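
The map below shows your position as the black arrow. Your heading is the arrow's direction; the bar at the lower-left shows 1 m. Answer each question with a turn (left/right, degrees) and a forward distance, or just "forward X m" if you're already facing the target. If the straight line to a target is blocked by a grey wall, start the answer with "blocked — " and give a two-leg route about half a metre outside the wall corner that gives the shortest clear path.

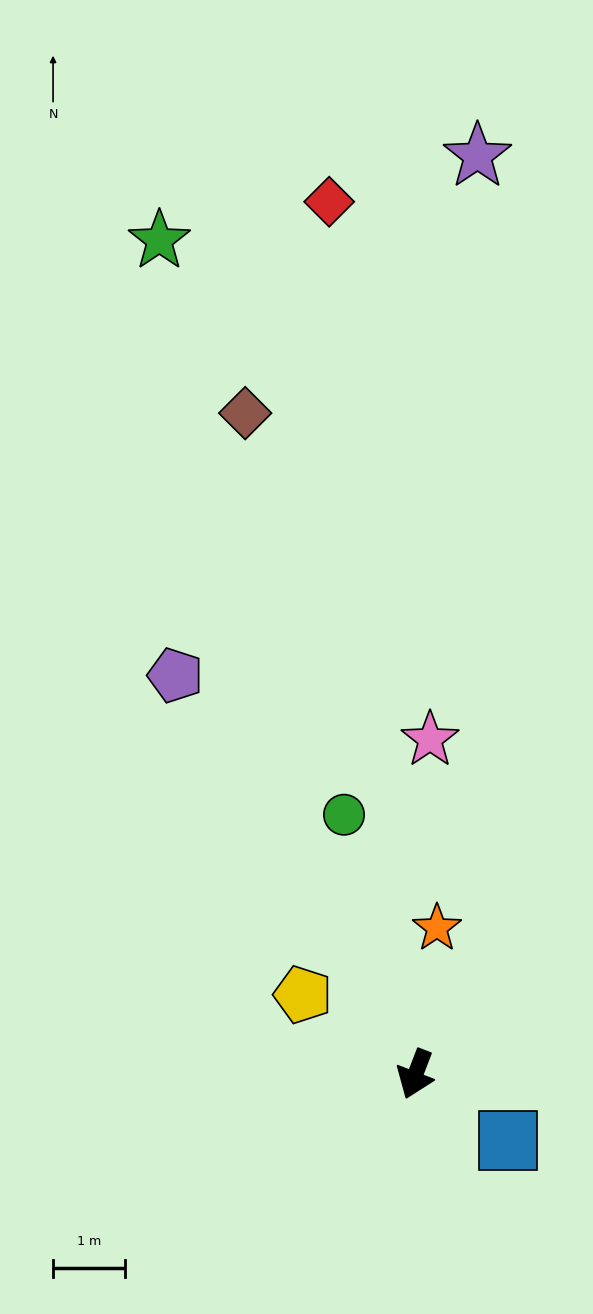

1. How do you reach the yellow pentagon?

turn right 104°, forward 1.9 m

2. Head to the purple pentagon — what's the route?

turn right 128°, forward 6.5 m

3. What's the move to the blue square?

turn left 75°, forward 1.6 m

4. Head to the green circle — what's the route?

turn right 144°, forward 3.8 m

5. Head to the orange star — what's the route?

turn right 167°, forward 2.1 m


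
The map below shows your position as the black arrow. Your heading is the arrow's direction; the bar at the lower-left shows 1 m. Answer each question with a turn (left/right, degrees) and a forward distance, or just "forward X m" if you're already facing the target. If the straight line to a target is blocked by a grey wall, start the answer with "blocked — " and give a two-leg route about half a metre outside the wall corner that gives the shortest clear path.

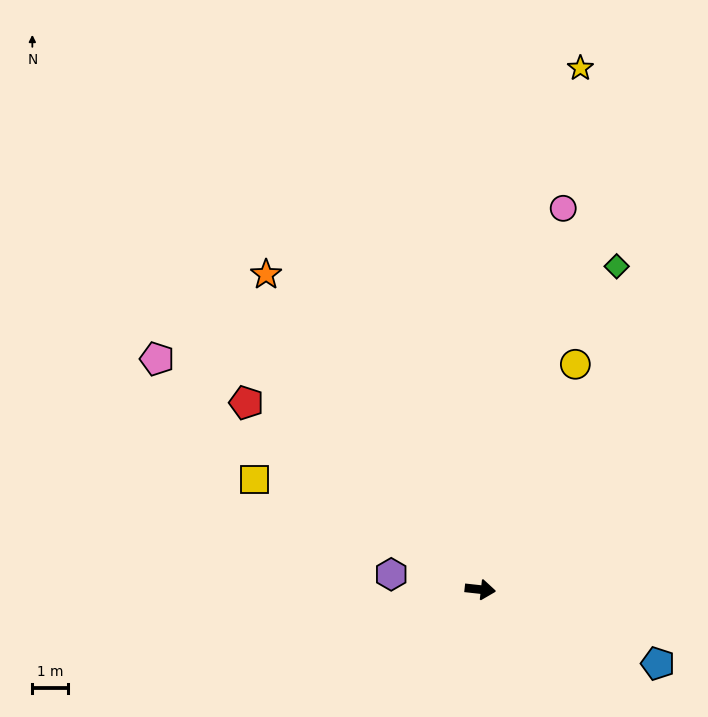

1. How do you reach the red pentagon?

turn left 148°, forward 8.4 m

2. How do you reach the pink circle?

turn left 84°, forward 10.9 m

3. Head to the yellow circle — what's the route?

turn left 73°, forward 6.8 m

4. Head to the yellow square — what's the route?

turn left 160°, forward 7.0 m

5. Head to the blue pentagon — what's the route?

turn right 16°, forward 5.4 m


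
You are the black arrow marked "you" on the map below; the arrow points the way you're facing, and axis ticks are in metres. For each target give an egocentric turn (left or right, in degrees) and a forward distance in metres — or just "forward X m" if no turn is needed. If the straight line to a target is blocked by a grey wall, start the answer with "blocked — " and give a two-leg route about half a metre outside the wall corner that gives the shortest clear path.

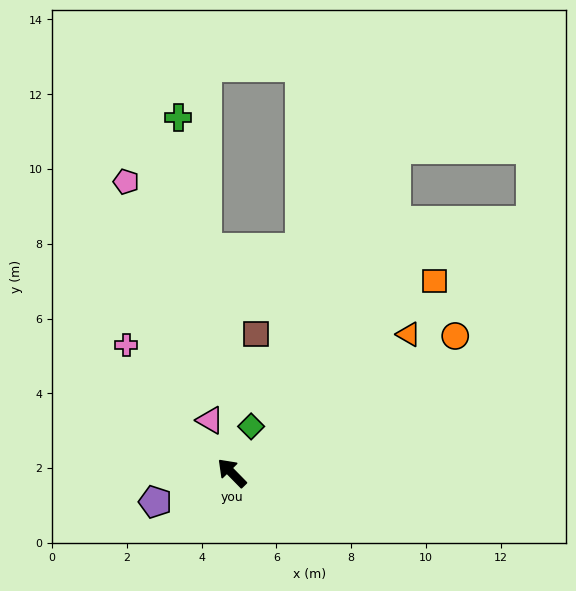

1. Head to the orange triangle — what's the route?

turn right 96°, forward 6.0 m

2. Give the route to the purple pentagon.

turn left 66°, forward 2.2 m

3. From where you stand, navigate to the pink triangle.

turn right 22°, forward 1.5 m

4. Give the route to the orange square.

turn right 91°, forward 7.5 m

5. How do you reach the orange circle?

turn right 103°, forward 7.0 m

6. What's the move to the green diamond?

turn right 67°, forward 1.3 m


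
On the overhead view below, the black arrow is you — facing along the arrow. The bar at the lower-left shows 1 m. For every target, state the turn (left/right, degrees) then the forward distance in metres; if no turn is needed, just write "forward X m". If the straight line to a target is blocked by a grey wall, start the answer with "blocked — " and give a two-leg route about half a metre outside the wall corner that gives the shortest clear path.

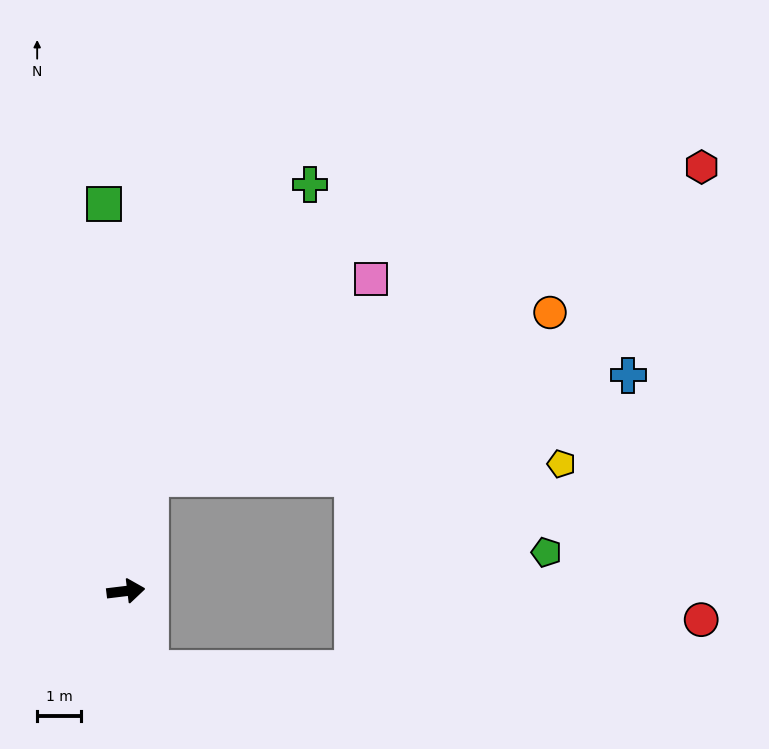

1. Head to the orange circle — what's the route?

blocked — turn left 71°, forward 2.7 m, then turn right 55°, forward 10.0 m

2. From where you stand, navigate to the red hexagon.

blocked — turn left 71°, forward 2.7 m, then turn right 48°, forward 14.6 m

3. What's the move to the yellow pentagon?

blocked — turn left 71°, forward 2.7 m, then turn right 76°, forward 9.5 m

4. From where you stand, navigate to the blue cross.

blocked — turn left 71°, forward 2.7 m, then turn right 66°, forward 11.3 m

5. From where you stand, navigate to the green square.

turn left 86°, forward 8.9 m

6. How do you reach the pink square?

blocked — turn left 71°, forward 2.7 m, then turn right 36°, forward 6.9 m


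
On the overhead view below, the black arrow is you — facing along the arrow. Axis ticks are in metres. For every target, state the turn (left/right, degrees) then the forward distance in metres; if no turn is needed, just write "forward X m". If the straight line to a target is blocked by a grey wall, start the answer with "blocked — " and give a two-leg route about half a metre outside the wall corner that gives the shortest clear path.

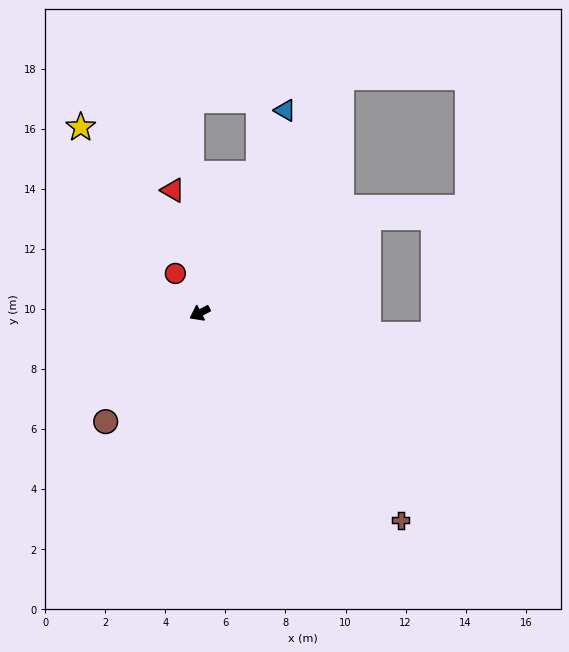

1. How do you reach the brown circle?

turn left 22°, forward 4.8 m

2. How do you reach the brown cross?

turn left 107°, forward 9.6 m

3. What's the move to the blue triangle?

turn right 140°, forward 7.3 m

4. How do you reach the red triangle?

turn right 105°, forward 4.2 m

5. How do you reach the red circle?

turn right 86°, forward 1.5 m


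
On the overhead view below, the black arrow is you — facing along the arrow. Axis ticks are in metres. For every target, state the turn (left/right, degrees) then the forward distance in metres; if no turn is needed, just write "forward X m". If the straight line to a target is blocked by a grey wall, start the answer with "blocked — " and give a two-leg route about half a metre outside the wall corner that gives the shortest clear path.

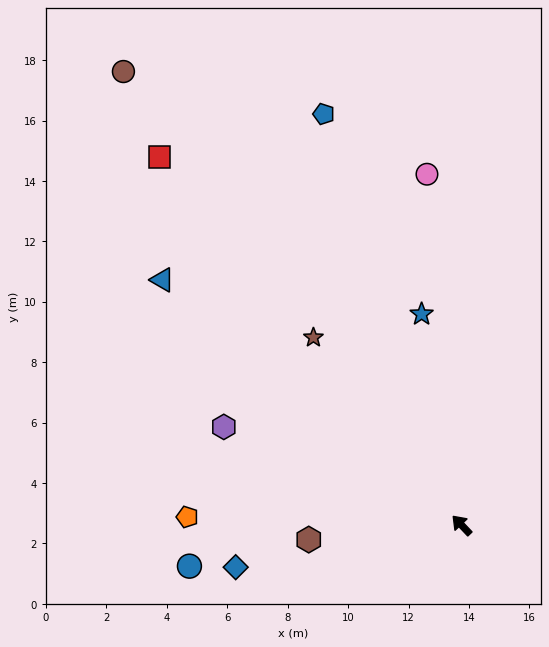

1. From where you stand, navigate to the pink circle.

turn right 38°, forward 11.7 m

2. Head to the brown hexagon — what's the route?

turn left 52°, forward 5.1 m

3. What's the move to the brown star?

turn right 5°, forward 7.9 m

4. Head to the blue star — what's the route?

turn right 33°, forward 7.1 m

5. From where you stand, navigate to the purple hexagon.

turn left 24°, forward 8.5 m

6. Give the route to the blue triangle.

turn left 7°, forward 12.8 m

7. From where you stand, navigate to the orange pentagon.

turn left 45°, forward 9.1 m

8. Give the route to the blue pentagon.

turn right 25°, forward 14.4 m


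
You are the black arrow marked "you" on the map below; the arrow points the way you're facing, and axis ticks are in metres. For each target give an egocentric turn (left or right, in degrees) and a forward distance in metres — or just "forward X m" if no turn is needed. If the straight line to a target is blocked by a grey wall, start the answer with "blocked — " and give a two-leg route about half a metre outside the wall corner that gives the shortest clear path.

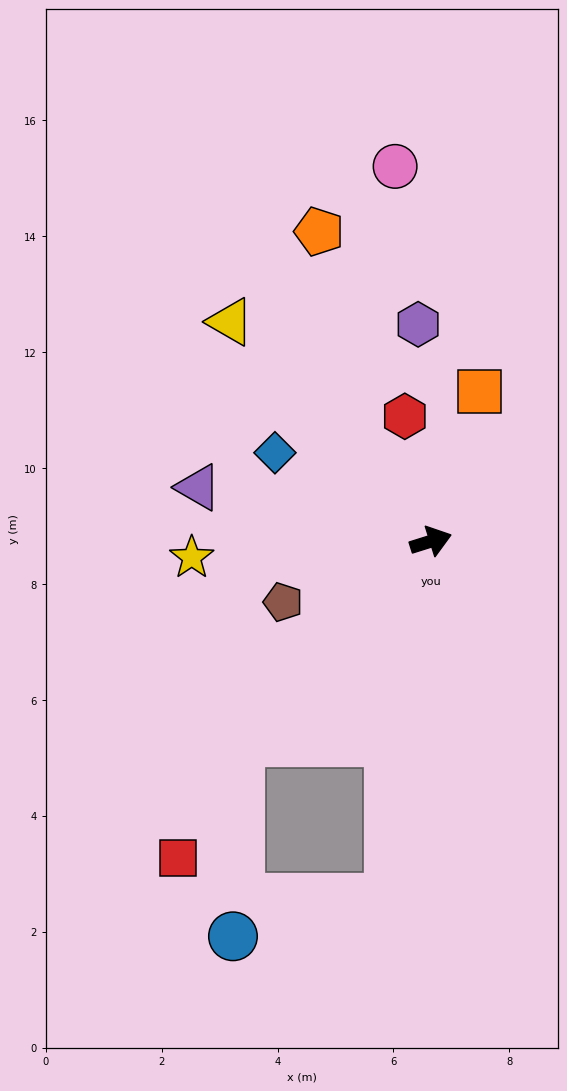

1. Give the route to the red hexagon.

turn left 84°, forward 2.2 m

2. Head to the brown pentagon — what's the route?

turn right 175°, forward 2.8 m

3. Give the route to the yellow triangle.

turn left 115°, forward 5.1 m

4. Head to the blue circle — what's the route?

blocked — turn right 151°, forward 4.8 m, then turn left 42°, forward 3.4 m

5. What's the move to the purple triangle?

turn left 150°, forward 4.1 m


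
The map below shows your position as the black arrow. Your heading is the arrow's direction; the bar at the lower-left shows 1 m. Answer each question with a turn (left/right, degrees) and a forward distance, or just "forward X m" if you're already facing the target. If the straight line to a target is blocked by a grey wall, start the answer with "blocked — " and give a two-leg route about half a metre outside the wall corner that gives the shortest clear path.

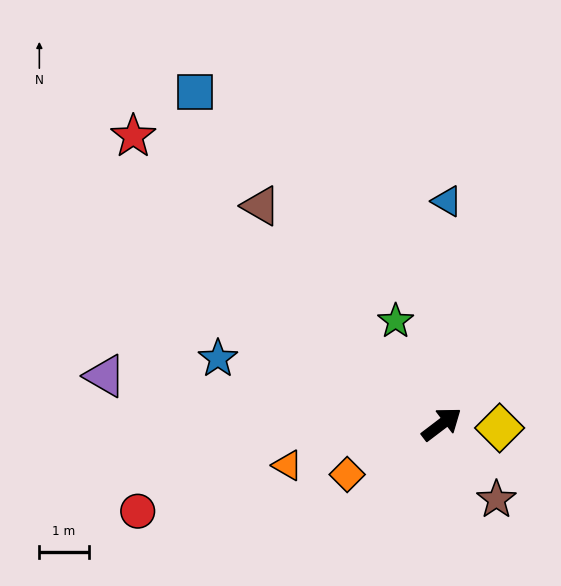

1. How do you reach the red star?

turn left 100°, forward 8.5 m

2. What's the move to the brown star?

turn right 91°, forward 1.9 m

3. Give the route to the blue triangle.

turn left 51°, forward 4.5 m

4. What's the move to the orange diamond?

turn left 171°, forward 2.2 m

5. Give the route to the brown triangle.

turn left 92°, forward 5.7 m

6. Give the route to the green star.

turn left 77°, forward 2.3 m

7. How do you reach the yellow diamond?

turn right 41°, forward 1.2 m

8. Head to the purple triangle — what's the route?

turn left 135°, forward 6.9 m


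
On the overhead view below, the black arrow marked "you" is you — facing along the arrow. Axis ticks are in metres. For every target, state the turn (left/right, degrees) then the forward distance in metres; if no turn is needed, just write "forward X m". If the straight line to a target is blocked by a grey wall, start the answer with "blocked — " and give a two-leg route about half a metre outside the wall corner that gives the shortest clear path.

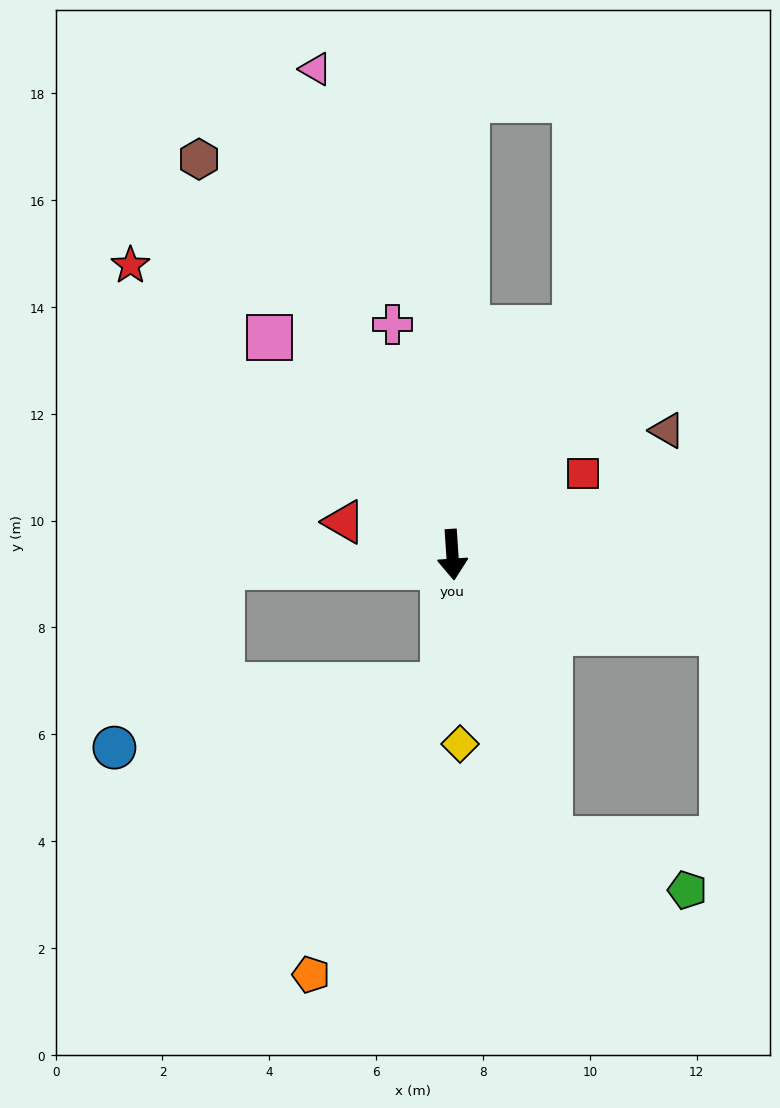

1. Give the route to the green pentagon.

blocked — turn left 15°, forward 5.6 m, then turn left 51°, forward 2.7 m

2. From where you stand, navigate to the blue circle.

blocked — turn right 91°, forward 4.3 m, then turn left 56°, forward 3.9 m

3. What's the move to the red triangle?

turn right 111°, forward 2.1 m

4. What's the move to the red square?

turn left 118°, forward 2.9 m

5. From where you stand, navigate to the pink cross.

turn right 169°, forward 4.4 m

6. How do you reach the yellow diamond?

forward 3.5 m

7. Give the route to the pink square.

turn right 144°, forward 5.3 m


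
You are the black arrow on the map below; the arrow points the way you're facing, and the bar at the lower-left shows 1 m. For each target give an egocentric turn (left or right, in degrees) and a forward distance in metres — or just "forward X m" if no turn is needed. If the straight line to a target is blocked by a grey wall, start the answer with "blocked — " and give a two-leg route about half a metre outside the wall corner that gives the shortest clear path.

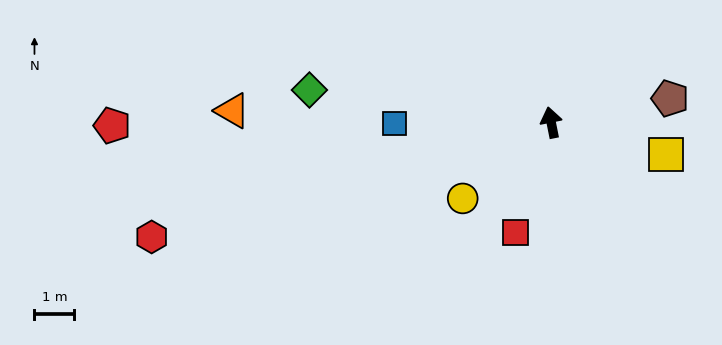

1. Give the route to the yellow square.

turn right 117°, forward 3.0 m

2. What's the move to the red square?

turn left 151°, forward 2.9 m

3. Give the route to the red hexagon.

turn left 95°, forward 10.5 m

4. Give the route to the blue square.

turn left 79°, forward 3.9 m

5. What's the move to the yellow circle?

turn left 119°, forward 2.9 m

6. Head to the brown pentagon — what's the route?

turn right 90°, forward 3.1 m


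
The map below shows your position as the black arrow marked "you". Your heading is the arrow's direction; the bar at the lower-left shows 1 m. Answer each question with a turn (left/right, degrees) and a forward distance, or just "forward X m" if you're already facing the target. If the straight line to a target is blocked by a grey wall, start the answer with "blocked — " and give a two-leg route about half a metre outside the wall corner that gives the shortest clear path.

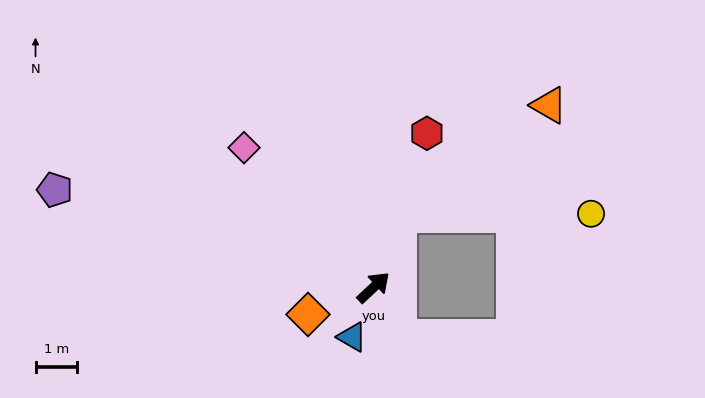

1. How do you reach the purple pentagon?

turn left 120°, forward 8.0 m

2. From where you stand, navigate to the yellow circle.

blocked — turn left 28°, forward 1.8 m, then turn right 71°, forward 4.6 m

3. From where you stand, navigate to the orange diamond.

turn left 159°, forward 1.7 m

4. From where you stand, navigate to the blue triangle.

turn right 156°, forward 1.3 m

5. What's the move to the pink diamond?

turn left 90°, forward 4.6 m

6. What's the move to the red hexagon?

turn left 28°, forward 3.9 m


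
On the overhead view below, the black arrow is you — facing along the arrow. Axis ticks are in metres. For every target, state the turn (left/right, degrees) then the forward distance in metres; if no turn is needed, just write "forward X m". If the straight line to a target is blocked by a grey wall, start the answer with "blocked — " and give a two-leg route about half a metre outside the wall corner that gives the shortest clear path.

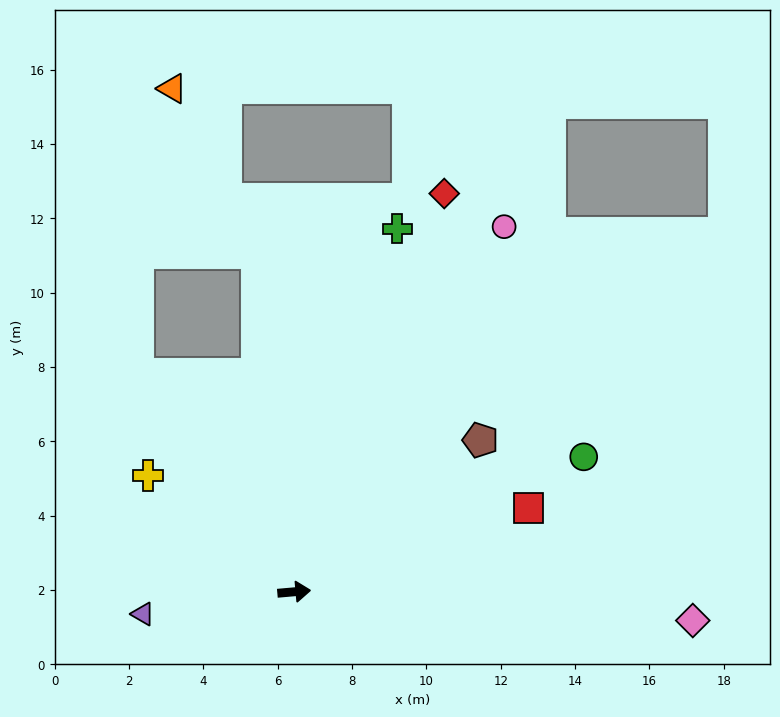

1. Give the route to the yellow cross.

turn left 136°, forward 5.0 m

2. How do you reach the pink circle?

turn left 55°, forward 11.3 m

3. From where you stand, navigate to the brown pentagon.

turn left 34°, forward 6.5 m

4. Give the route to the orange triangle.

blocked — turn left 91°, forward 9.2 m, then turn left 21°, forward 5.0 m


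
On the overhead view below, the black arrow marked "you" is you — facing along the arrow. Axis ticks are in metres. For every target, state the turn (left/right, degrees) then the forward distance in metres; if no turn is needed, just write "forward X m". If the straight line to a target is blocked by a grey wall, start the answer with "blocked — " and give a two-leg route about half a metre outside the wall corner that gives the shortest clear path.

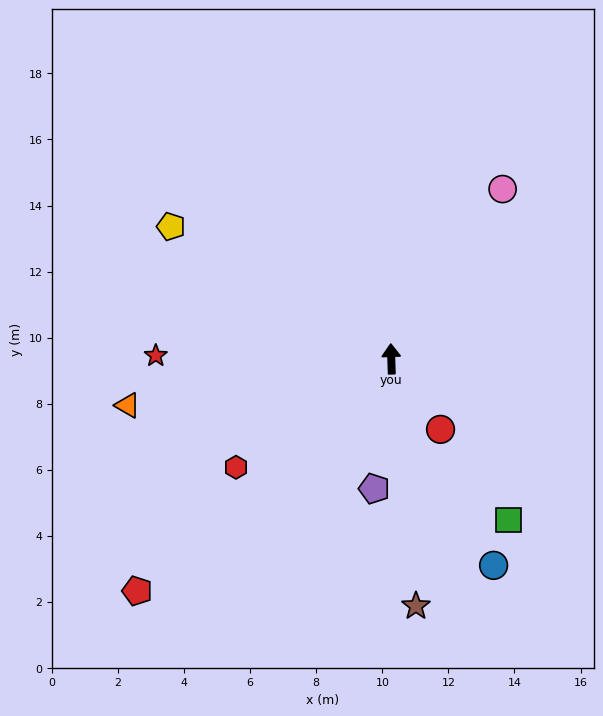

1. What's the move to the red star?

turn left 87°, forward 7.1 m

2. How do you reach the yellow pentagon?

turn left 57°, forward 7.8 m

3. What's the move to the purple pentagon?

turn left 171°, forward 4.0 m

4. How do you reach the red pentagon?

turn left 130°, forward 10.4 m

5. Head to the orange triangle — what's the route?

turn left 98°, forward 8.1 m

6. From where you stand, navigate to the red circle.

turn right 147°, forward 2.6 m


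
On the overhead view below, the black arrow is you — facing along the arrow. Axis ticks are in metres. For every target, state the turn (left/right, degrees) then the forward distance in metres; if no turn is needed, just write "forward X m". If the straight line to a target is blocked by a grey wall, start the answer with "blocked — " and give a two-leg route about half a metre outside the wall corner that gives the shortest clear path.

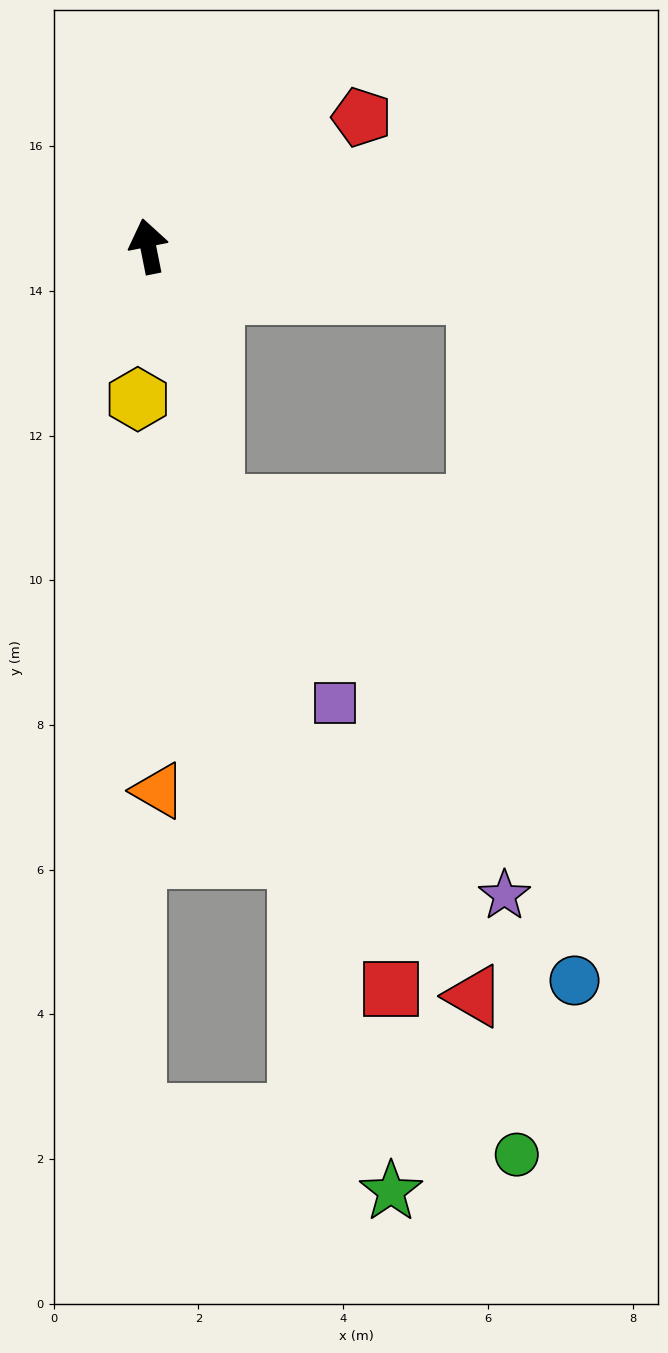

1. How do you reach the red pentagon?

turn right 70°, forward 3.4 m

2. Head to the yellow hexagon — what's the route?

turn left 165°, forward 2.1 m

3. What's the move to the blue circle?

blocked — turn right 109°, forward 4.6 m, then turn right 74°, forward 9.6 m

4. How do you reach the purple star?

blocked — turn right 109°, forward 4.6 m, then turn right 80°, forward 8.3 m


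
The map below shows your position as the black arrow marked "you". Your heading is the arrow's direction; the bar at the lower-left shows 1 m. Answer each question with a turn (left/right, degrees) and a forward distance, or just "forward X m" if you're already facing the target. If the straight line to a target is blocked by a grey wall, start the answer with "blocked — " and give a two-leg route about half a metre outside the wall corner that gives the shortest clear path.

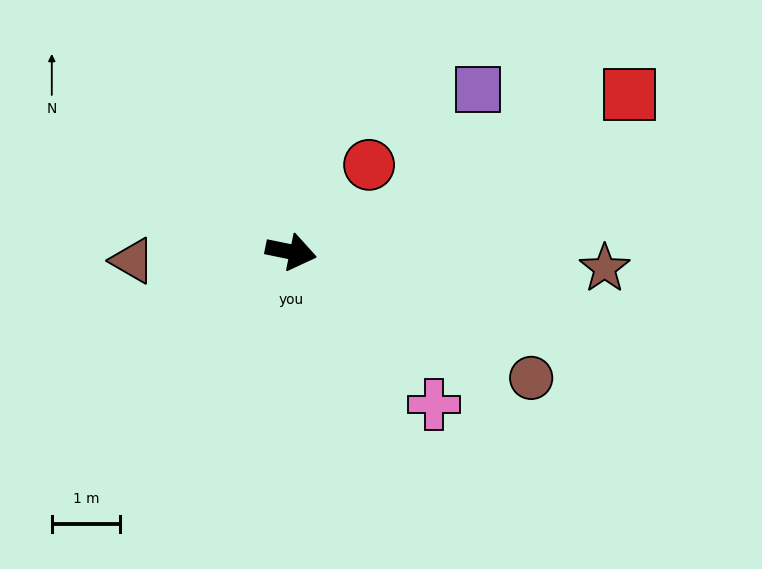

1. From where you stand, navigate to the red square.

turn left 37°, forward 5.5 m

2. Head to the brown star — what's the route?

turn left 9°, forward 4.6 m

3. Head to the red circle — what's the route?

turn left 60°, forward 1.7 m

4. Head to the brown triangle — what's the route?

turn right 165°, forward 2.3 m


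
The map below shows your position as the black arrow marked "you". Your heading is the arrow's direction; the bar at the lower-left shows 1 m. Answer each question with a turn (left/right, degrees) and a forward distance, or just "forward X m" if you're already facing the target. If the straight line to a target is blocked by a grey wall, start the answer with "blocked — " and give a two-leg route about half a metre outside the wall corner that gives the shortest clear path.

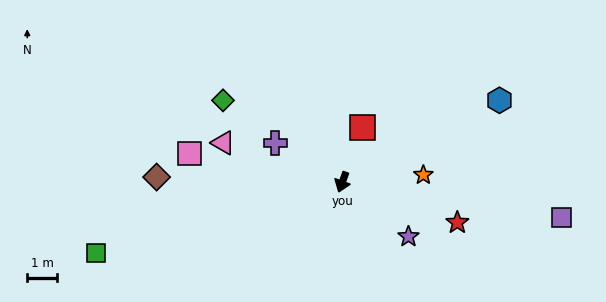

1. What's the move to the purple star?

turn left 70°, forward 2.9 m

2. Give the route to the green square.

turn right 54°, forward 8.7 m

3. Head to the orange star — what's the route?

turn left 115°, forward 2.8 m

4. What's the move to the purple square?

turn left 101°, forward 7.5 m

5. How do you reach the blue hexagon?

turn left 137°, forward 6.0 m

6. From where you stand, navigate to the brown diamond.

turn right 72°, forward 6.3 m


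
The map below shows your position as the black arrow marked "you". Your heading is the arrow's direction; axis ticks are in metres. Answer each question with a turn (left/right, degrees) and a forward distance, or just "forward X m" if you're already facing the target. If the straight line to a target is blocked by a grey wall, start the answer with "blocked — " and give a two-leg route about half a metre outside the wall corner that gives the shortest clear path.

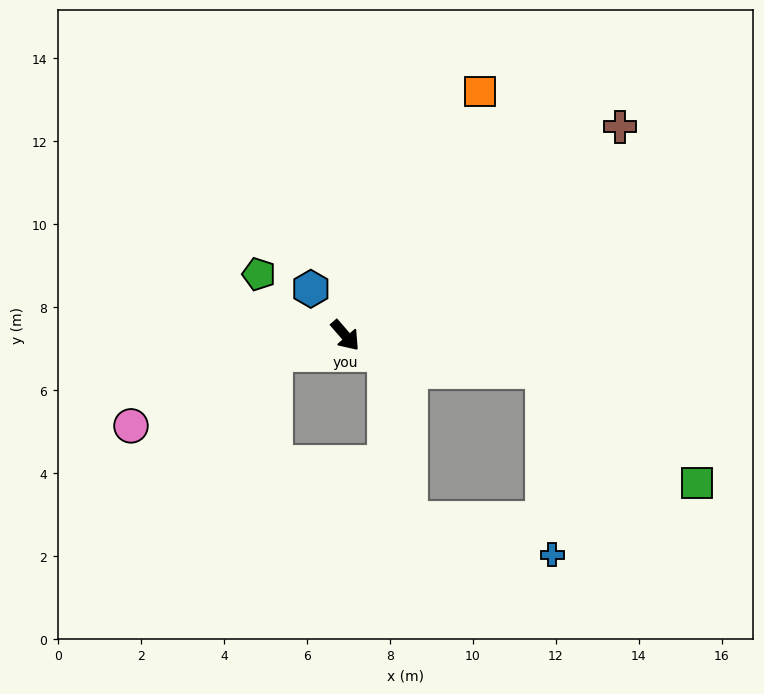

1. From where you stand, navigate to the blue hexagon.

turn left 176°, forward 1.4 m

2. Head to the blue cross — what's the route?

blocked — turn left 39°, forward 4.8 m, then turn right 77°, forward 4.4 m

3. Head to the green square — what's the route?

blocked — turn left 39°, forward 4.8 m, then turn right 26°, forward 4.6 m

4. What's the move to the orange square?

turn left 110°, forward 6.7 m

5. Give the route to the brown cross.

turn left 86°, forward 8.3 m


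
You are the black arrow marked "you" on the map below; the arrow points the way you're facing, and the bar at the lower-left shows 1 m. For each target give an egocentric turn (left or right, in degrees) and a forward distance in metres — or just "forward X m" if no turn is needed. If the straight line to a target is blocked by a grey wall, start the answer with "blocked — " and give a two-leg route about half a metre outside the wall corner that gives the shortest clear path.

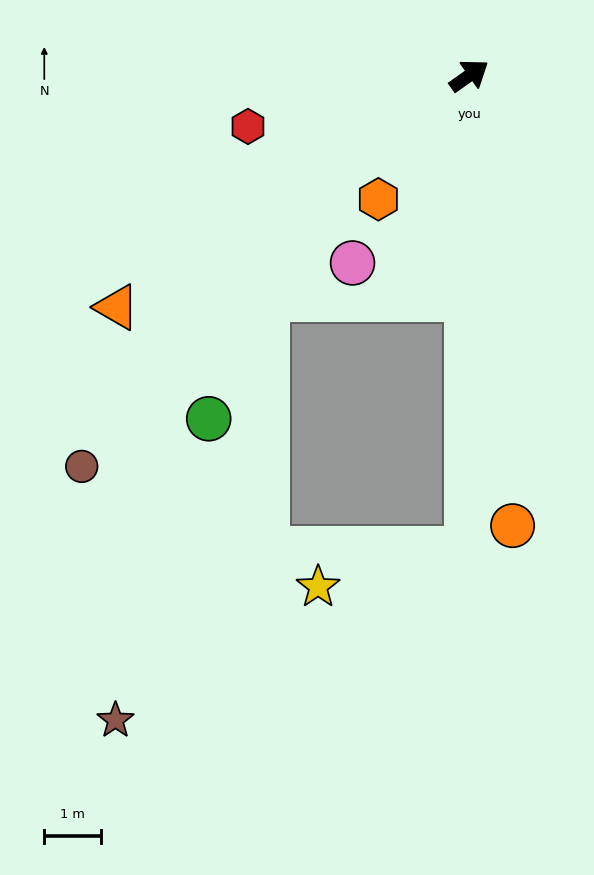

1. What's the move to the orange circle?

turn right 120°, forward 8.0 m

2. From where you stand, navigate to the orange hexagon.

turn right 161°, forward 2.7 m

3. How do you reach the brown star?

blocked — turn right 125°, forward 8.4 m, then turn right 65°, forward 6.9 m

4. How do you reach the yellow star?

blocked — turn right 125°, forward 8.4 m, then turn right 77°, forward 2.7 m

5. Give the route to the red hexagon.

turn left 158°, forward 4.0 m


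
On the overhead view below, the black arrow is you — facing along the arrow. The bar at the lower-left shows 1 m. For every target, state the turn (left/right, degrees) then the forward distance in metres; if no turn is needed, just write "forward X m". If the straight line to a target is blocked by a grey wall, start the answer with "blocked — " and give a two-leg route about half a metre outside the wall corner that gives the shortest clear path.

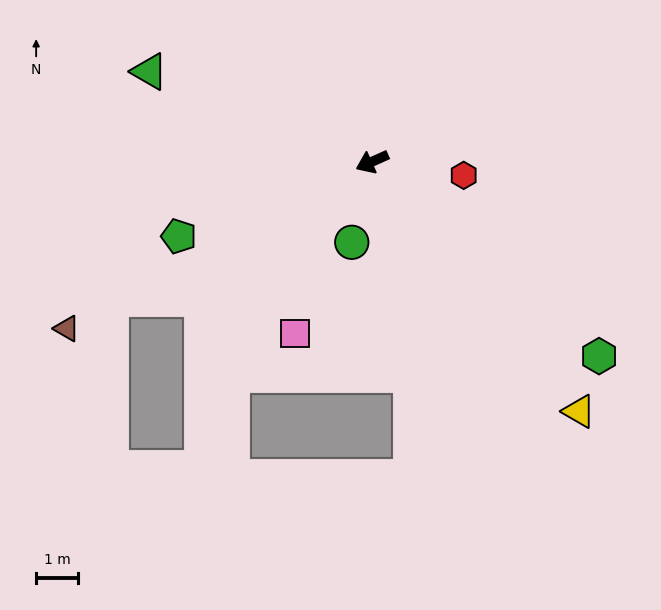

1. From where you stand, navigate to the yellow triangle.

turn left 105°, forward 7.8 m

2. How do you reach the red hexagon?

turn left 147°, forward 2.2 m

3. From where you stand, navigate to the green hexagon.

turn left 115°, forward 7.2 m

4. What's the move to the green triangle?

turn right 46°, forward 5.8 m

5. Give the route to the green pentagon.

turn right 3°, forward 5.0 m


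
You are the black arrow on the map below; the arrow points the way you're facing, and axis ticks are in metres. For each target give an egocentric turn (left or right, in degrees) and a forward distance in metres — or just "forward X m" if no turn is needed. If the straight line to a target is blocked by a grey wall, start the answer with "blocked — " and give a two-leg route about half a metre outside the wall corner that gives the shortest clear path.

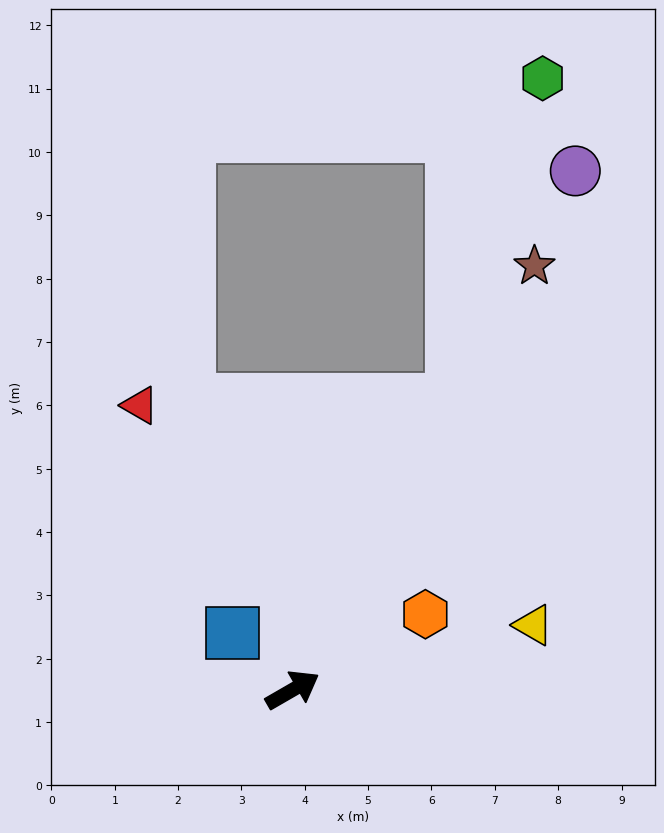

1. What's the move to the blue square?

turn left 107°, forward 1.3 m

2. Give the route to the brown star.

turn left 30°, forward 7.7 m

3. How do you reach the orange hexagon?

forward 2.4 m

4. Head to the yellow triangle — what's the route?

turn right 15°, forward 3.9 m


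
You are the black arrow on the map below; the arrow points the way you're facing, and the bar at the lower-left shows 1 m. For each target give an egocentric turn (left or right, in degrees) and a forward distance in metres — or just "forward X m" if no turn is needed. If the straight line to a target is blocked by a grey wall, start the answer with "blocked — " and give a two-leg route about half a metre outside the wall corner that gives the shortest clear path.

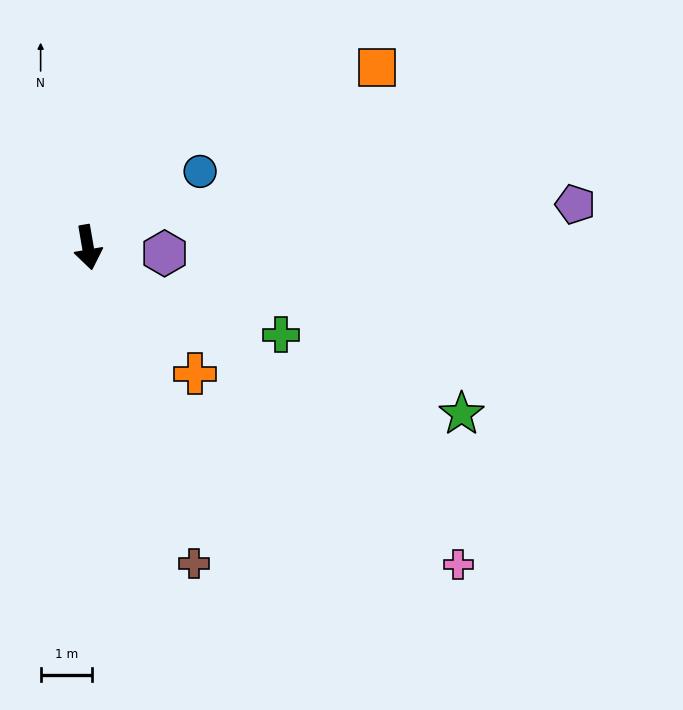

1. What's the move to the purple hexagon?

turn left 76°, forward 1.5 m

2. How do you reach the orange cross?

turn left 31°, forward 3.2 m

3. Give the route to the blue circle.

turn left 114°, forward 2.6 m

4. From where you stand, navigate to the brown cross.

turn left 9°, forward 6.5 m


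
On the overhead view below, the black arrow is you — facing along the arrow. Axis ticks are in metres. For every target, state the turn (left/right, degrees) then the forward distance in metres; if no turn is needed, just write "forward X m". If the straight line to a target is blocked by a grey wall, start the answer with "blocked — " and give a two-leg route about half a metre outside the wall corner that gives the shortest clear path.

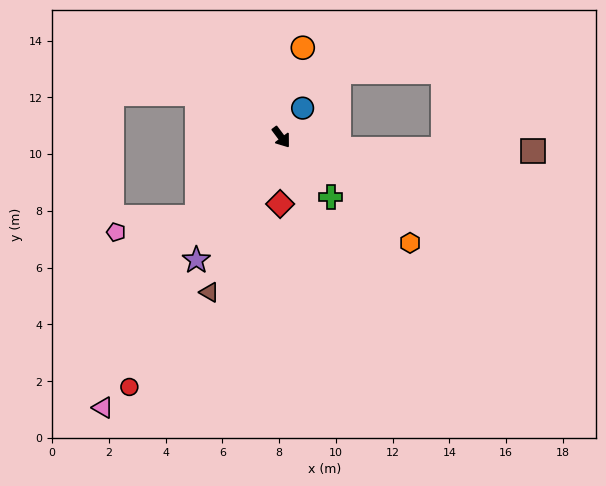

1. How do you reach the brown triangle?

turn right 62°, forward 6.0 m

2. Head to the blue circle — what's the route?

turn left 107°, forward 1.3 m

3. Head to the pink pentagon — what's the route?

blocked — turn right 83°, forward 4.1 m, then turn right 33°, forward 2.9 m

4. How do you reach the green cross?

turn left 3°, forward 2.7 m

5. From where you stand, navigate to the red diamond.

turn right 38°, forward 2.4 m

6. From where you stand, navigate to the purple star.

turn right 71°, forward 5.3 m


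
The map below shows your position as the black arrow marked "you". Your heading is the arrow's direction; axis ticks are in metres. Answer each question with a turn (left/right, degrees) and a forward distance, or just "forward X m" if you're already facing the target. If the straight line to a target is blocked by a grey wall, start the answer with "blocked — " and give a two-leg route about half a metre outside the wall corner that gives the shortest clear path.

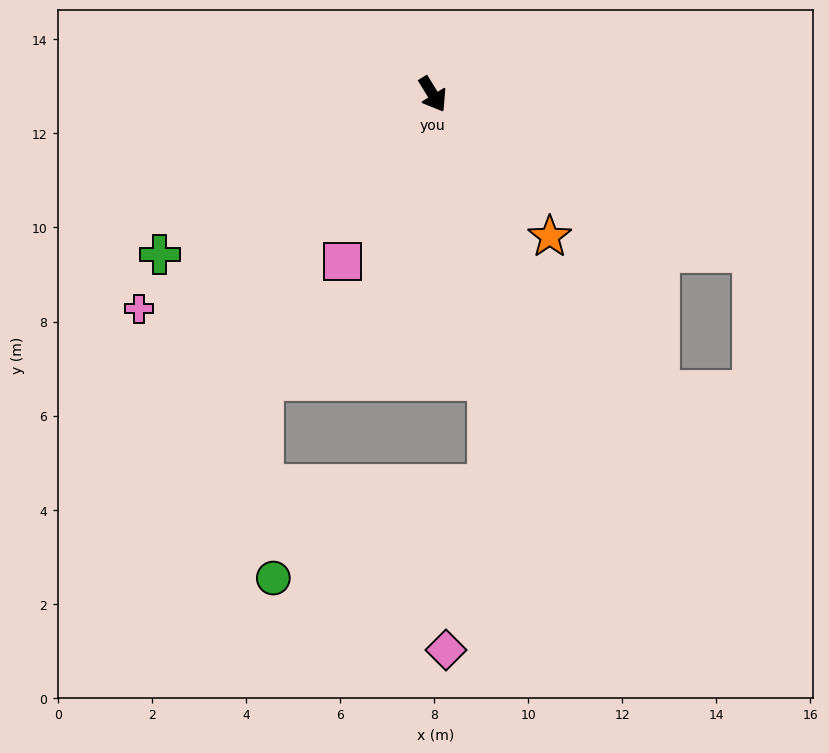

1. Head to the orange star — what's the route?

turn left 8°, forward 3.9 m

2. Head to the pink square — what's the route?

turn right 60°, forward 4.0 m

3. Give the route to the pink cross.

turn right 86°, forward 7.7 m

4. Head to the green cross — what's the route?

turn right 91°, forward 6.7 m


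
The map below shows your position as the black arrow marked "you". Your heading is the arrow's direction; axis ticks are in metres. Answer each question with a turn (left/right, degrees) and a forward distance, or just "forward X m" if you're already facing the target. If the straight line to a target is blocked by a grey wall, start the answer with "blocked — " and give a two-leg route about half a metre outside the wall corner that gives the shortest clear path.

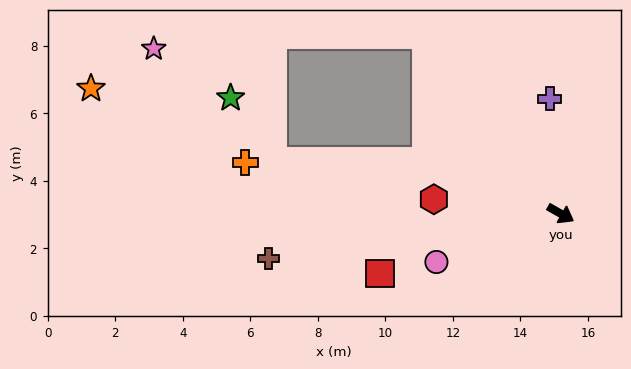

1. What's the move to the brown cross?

turn right 142°, forward 8.8 m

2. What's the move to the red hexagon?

turn right 157°, forward 3.8 m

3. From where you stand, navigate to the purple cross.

turn left 125°, forward 3.4 m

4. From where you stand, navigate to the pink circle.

turn right 129°, forward 3.9 m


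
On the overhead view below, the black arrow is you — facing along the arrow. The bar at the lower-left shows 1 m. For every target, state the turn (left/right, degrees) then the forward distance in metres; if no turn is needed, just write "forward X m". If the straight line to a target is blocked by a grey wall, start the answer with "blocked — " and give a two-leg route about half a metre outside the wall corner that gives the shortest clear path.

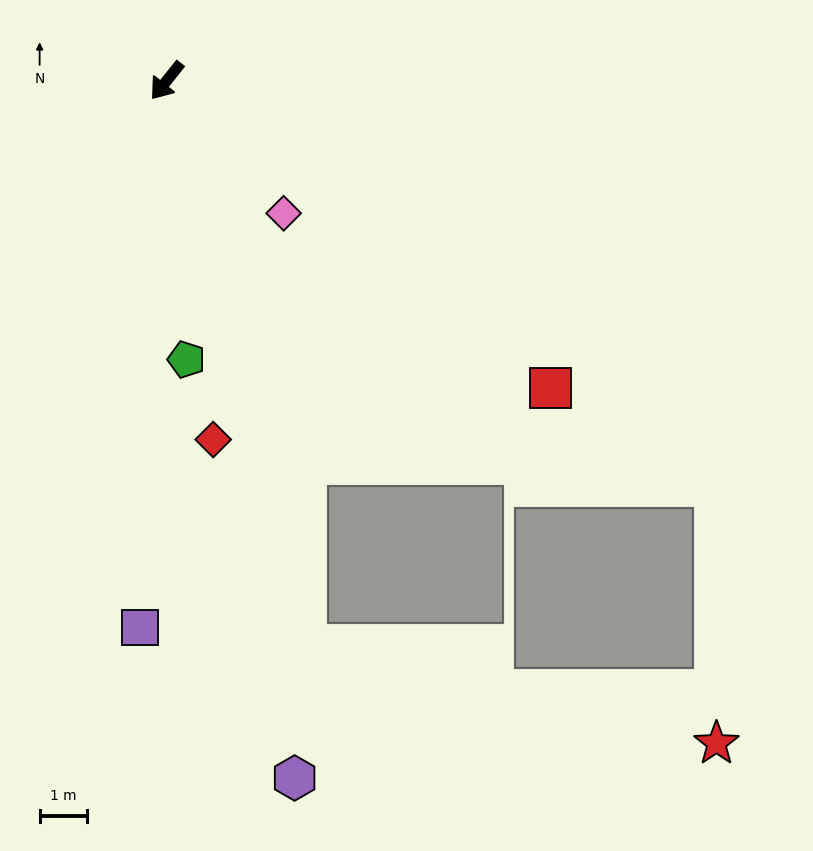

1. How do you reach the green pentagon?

turn left 43°, forward 5.9 m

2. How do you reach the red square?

turn left 90°, forward 10.3 m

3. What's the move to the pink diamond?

turn left 80°, forward 3.7 m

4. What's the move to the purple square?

turn left 36°, forward 11.5 m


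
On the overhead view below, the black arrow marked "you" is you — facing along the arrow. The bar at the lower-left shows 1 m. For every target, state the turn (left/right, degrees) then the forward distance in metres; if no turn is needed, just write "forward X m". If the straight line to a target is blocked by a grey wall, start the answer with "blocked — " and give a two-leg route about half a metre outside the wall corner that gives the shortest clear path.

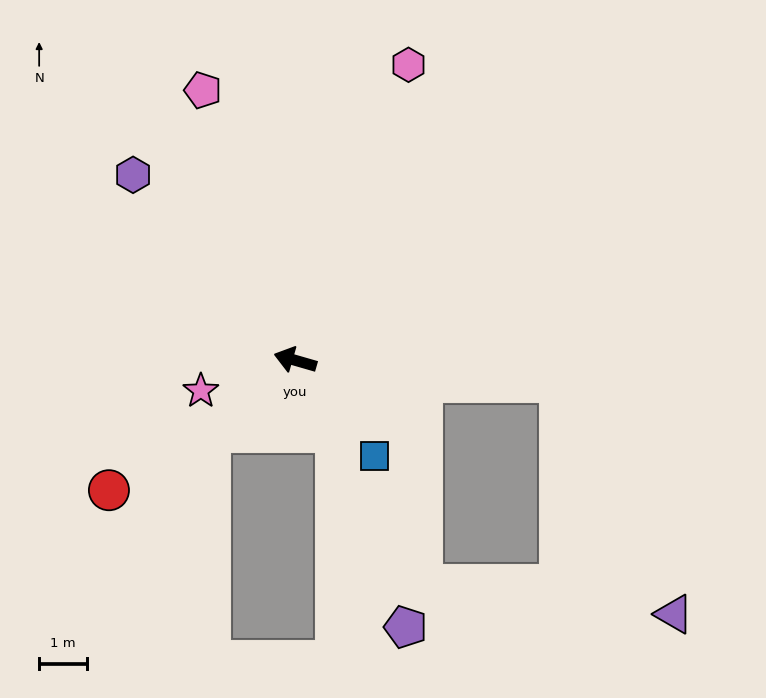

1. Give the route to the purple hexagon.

turn right 33°, forward 5.2 m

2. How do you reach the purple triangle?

blocked — turn right 169°, forward 5.6 m, then turn right 59°, forward 5.4 m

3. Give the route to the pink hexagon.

turn right 95°, forward 6.7 m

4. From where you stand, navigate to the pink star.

turn left 34°, forward 2.1 m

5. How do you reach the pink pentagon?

turn right 55°, forward 6.0 m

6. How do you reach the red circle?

turn left 51°, forward 4.8 m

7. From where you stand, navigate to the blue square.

turn left 146°, forward 2.6 m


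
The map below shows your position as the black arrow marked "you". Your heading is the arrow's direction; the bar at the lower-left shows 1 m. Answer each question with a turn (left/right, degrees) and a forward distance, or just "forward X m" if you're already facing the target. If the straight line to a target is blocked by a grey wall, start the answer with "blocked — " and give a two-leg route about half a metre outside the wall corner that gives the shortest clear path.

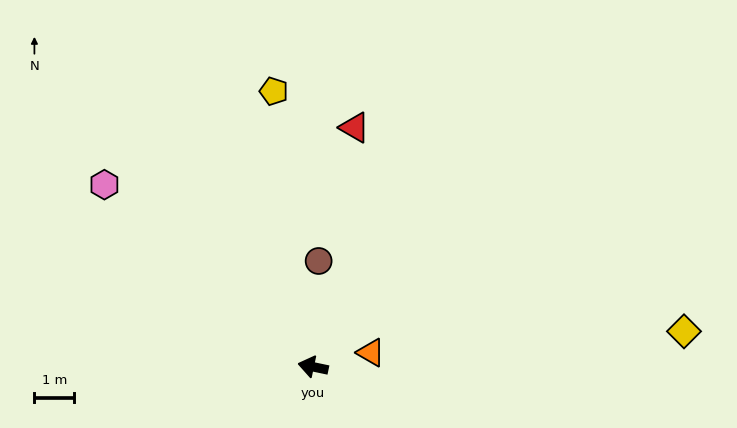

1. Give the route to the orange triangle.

turn right 154°, forward 1.5 m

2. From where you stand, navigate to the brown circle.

turn right 81°, forward 2.7 m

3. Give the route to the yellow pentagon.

turn right 70°, forward 7.0 m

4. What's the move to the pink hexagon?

turn right 29°, forward 7.0 m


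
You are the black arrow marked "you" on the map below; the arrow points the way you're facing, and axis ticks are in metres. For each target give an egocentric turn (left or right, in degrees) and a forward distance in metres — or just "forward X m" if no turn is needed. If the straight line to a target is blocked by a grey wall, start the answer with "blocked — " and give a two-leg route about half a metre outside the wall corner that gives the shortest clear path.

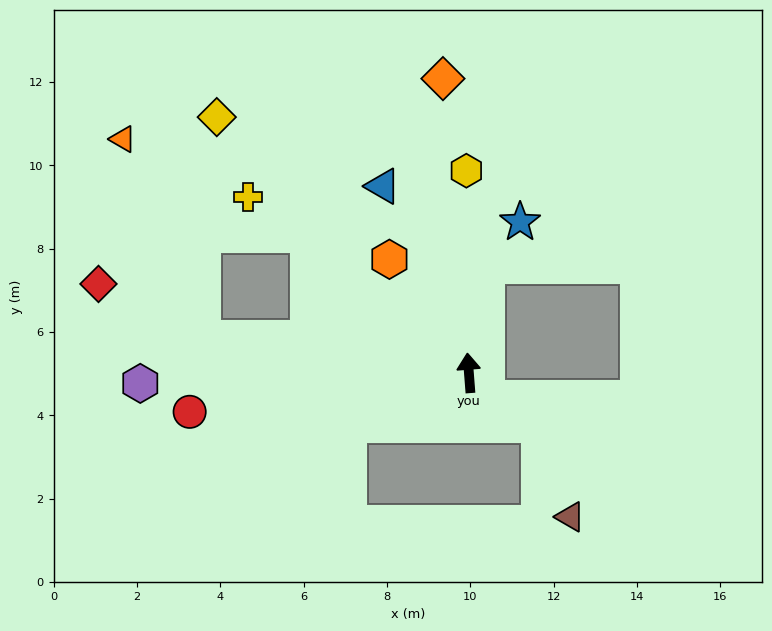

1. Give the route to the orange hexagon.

turn left 31°, forward 3.3 m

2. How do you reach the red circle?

turn left 94°, forward 6.8 m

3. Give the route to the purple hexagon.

turn left 87°, forward 7.9 m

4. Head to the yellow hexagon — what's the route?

turn right 4°, forward 4.8 m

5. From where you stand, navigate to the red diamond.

blocked — turn left 78°, forward 6.4 m, then turn right 20°, forward 2.8 m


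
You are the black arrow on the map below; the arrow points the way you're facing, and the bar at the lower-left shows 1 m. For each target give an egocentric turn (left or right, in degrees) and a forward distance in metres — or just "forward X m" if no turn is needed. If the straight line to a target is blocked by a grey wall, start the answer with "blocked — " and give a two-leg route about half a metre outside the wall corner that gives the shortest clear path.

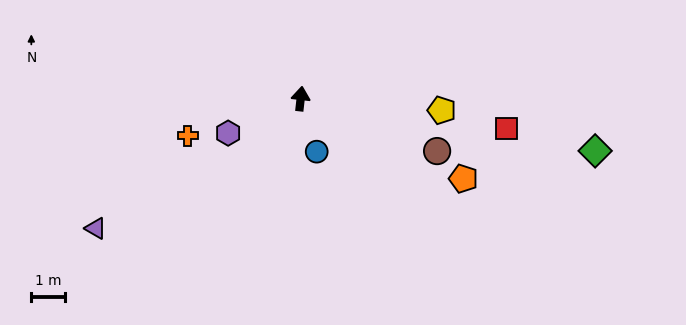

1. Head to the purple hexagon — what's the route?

turn left 122°, forward 2.4 m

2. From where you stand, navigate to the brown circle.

turn right 105°, forward 4.3 m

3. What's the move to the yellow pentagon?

turn right 88°, forward 4.2 m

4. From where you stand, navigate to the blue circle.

turn right 157°, forward 1.6 m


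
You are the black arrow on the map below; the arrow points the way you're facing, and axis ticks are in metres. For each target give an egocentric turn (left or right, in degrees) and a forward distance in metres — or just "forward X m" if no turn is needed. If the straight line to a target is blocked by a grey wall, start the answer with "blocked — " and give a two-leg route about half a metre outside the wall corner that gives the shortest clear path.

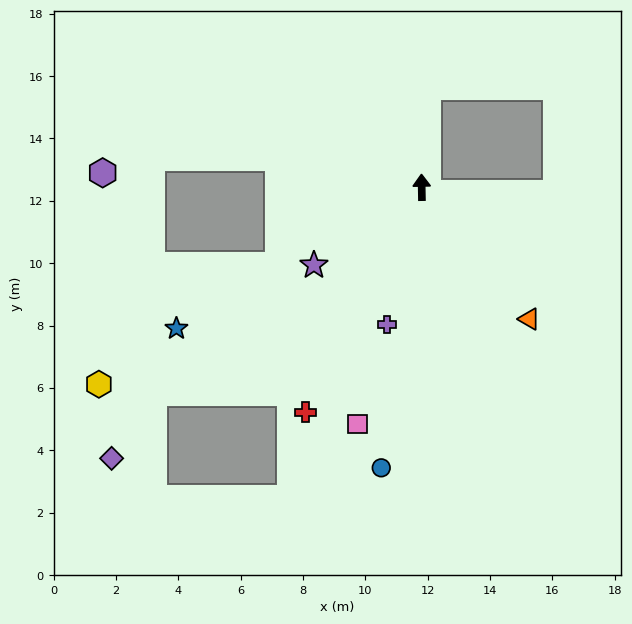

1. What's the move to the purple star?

turn left 125°, forward 4.3 m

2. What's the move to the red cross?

turn left 152°, forward 8.1 m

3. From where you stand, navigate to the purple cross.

turn left 165°, forward 4.5 m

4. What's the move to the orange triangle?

turn right 142°, forward 5.5 m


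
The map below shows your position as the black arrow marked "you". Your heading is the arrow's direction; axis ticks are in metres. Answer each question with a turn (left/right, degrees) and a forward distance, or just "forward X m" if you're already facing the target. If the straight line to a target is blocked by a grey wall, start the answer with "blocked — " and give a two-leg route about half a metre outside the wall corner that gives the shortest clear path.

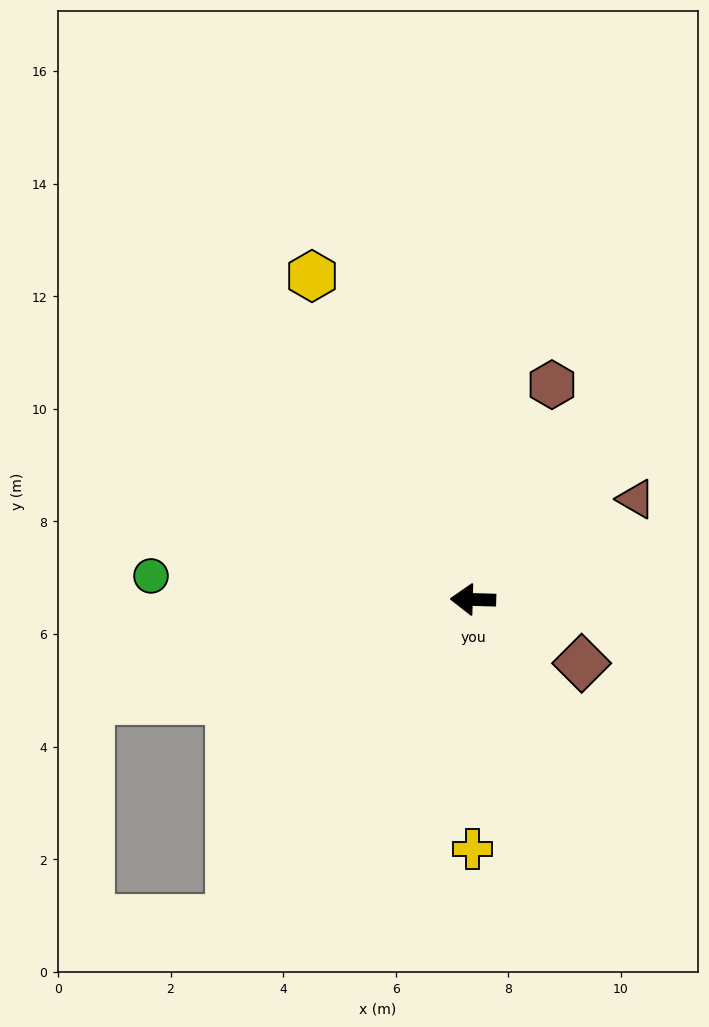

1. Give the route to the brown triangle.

turn right 147°, forward 3.4 m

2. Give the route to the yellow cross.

turn left 91°, forward 4.4 m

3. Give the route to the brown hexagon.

turn right 109°, forward 4.1 m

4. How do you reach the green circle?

turn right 3°, forward 5.7 m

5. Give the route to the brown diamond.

turn left 151°, forward 2.2 m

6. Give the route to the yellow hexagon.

turn right 62°, forward 6.4 m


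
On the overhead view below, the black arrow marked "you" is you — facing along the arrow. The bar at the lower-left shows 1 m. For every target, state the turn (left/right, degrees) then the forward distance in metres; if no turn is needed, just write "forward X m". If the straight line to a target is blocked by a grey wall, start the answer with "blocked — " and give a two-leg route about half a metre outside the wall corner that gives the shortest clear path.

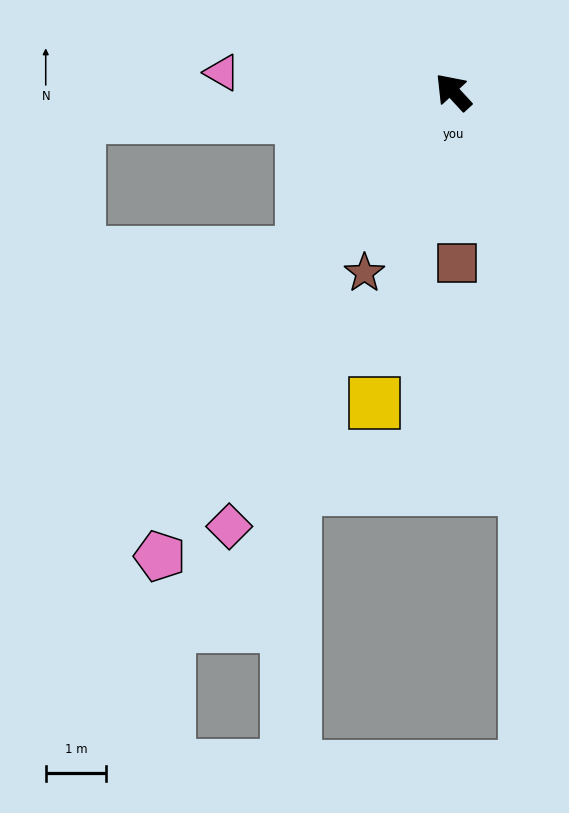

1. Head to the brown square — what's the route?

turn left 139°, forward 2.8 m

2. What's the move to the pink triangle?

turn left 43°, forward 3.8 m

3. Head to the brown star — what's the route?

turn left 111°, forward 3.3 m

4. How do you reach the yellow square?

turn left 123°, forward 5.3 m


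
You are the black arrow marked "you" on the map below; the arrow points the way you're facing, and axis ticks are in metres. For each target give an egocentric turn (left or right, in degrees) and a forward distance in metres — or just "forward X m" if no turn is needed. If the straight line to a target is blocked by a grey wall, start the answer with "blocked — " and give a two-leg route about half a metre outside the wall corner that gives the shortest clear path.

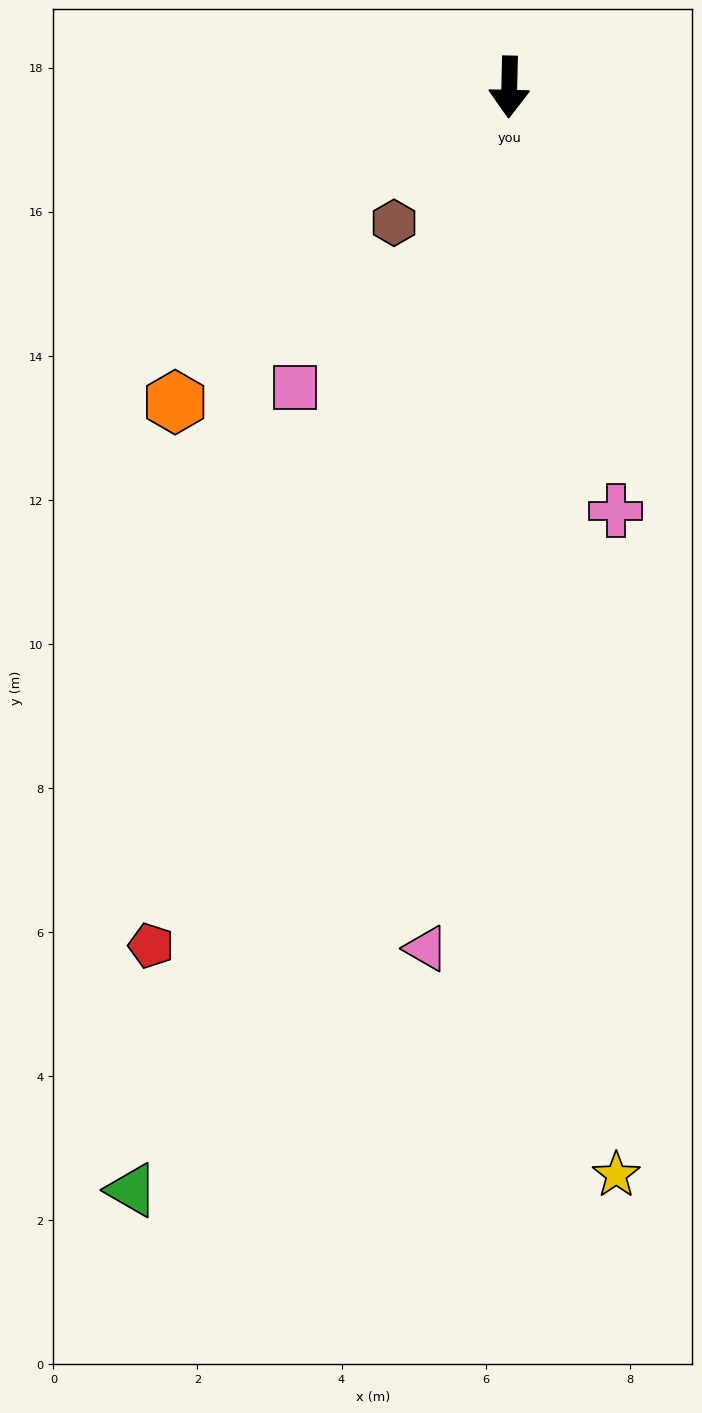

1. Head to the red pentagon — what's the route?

turn right 21°, forward 12.9 m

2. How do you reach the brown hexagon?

turn right 39°, forward 2.5 m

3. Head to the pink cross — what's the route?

turn left 15°, forward 6.1 m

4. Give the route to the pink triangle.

turn right 4°, forward 12.0 m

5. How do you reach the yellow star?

turn left 7°, forward 15.2 m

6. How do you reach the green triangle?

turn right 18°, forward 16.2 m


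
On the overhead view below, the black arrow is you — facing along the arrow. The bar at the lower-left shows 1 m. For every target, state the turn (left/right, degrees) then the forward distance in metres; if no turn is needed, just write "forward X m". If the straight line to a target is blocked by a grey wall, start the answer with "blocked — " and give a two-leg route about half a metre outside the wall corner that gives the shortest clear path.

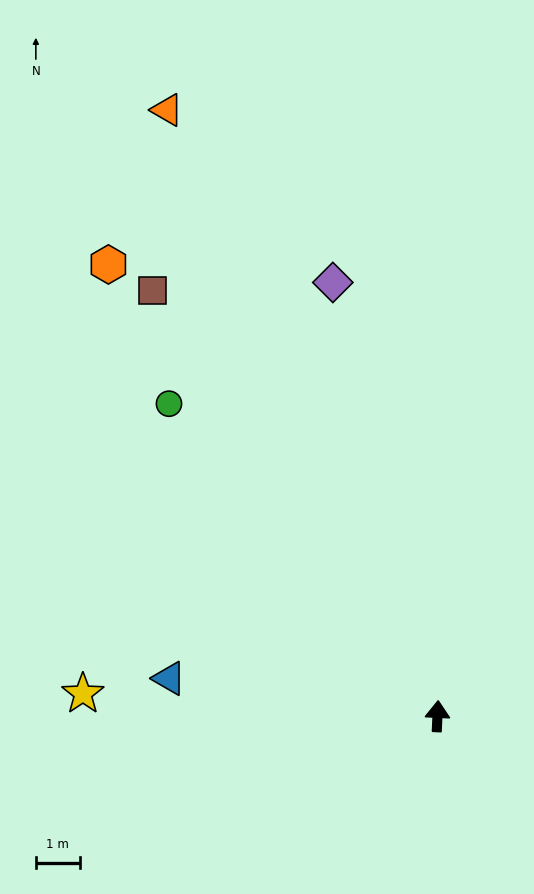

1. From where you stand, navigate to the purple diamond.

turn left 16°, forward 10.2 m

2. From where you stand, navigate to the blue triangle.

turn left 85°, forward 6.2 m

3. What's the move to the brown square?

turn left 37°, forward 11.7 m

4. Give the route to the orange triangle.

turn left 27°, forward 15.1 m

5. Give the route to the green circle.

turn left 43°, forward 9.4 m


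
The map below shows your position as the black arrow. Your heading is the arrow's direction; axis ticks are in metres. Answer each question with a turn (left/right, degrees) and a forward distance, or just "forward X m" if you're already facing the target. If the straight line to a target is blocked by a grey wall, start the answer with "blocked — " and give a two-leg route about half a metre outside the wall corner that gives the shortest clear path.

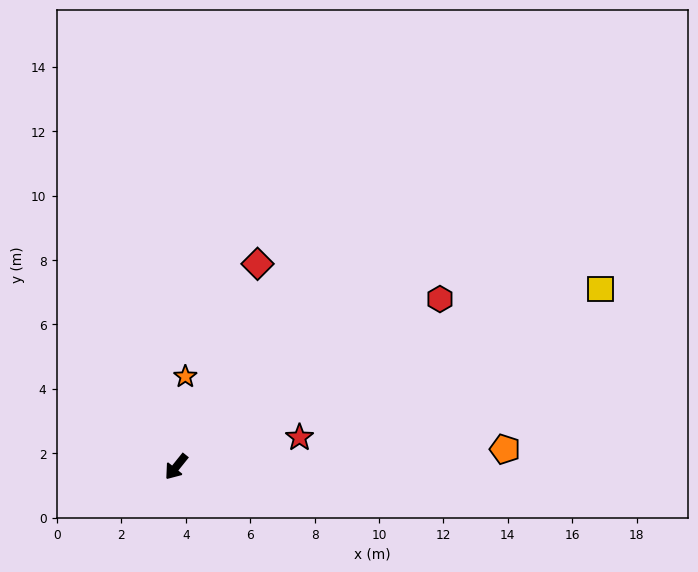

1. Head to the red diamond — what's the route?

turn right 163°, forward 6.8 m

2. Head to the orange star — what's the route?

turn right 147°, forward 2.8 m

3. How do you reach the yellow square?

turn left 152°, forward 14.3 m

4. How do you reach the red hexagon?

turn left 161°, forward 9.7 m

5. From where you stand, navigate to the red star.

turn left 142°, forward 3.9 m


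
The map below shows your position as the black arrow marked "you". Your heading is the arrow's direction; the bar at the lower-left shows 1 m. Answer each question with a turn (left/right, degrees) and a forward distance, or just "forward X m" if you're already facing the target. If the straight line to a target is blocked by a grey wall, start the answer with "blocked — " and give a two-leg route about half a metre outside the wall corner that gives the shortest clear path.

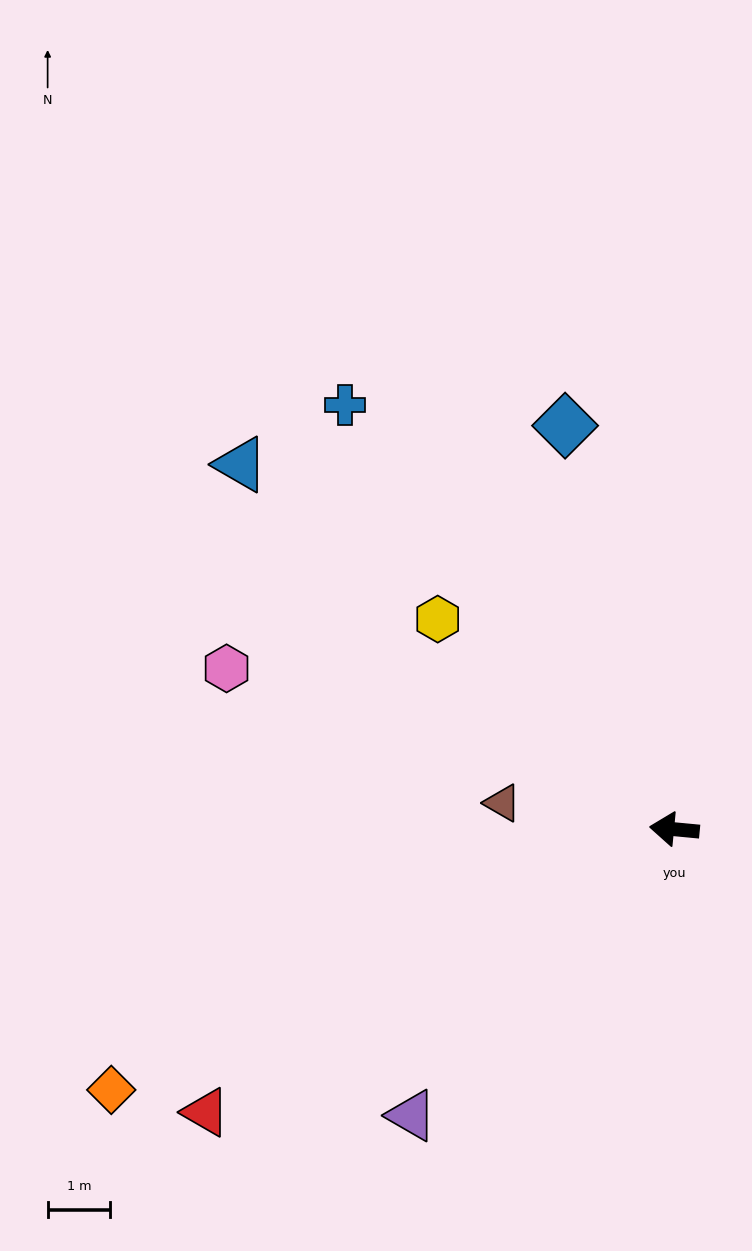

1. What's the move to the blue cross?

turn right 47°, forward 8.6 m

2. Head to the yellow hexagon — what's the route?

turn right 36°, forward 5.1 m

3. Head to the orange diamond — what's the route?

turn left 30°, forward 9.9 m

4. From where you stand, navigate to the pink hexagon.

turn right 14°, forward 7.6 m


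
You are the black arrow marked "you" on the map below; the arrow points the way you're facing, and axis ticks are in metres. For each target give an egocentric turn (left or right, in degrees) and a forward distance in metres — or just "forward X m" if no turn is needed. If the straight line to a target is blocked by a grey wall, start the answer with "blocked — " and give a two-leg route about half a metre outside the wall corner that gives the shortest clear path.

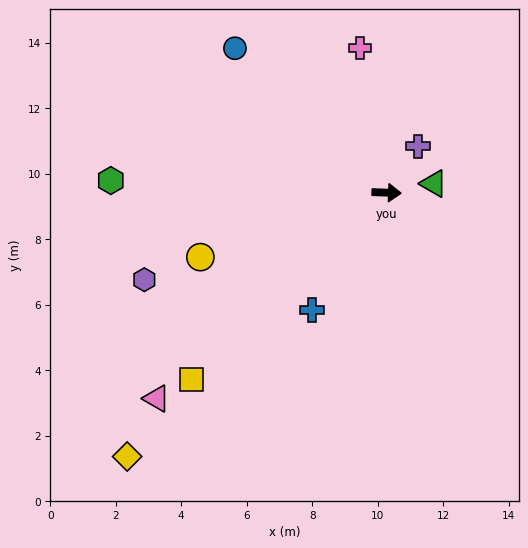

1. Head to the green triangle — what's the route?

turn left 13°, forward 1.5 m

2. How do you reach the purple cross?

turn left 58°, forward 1.7 m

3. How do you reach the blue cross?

turn right 120°, forward 4.2 m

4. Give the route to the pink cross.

turn left 103°, forward 4.5 m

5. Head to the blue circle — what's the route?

turn left 139°, forward 6.4 m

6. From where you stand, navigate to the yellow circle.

turn right 159°, forward 6.0 m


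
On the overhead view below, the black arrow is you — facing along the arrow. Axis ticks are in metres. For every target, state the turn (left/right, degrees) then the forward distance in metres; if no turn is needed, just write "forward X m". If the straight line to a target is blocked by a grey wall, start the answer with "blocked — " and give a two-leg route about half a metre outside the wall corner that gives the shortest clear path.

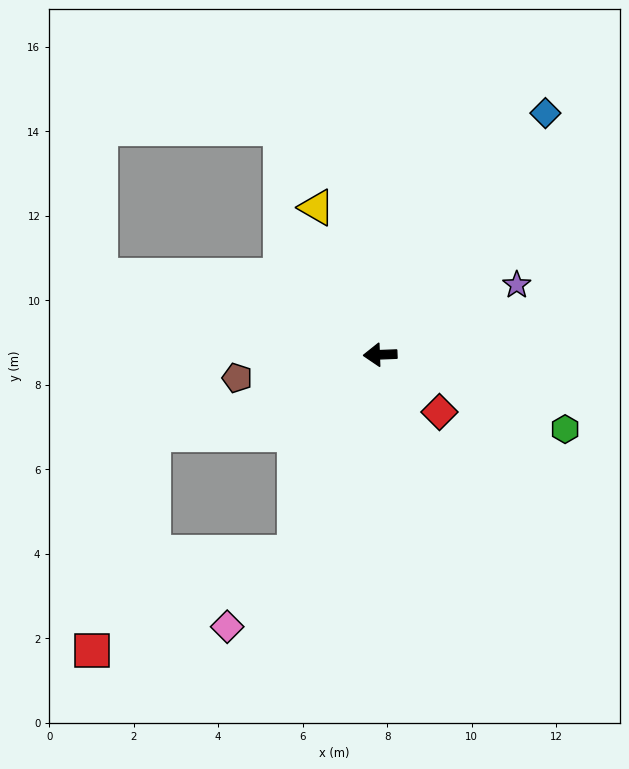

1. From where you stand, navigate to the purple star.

turn right 155°, forward 3.6 m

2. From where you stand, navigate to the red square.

blocked — turn left 65°, forward 5.1 m, then turn right 42°, forward 5.3 m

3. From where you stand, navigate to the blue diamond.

turn right 127°, forward 6.9 m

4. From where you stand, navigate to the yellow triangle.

turn right 69°, forward 3.8 m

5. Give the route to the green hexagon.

turn left 156°, forward 4.7 m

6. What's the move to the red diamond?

turn left 134°, forward 2.0 m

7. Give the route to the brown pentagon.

turn left 7°, forward 3.4 m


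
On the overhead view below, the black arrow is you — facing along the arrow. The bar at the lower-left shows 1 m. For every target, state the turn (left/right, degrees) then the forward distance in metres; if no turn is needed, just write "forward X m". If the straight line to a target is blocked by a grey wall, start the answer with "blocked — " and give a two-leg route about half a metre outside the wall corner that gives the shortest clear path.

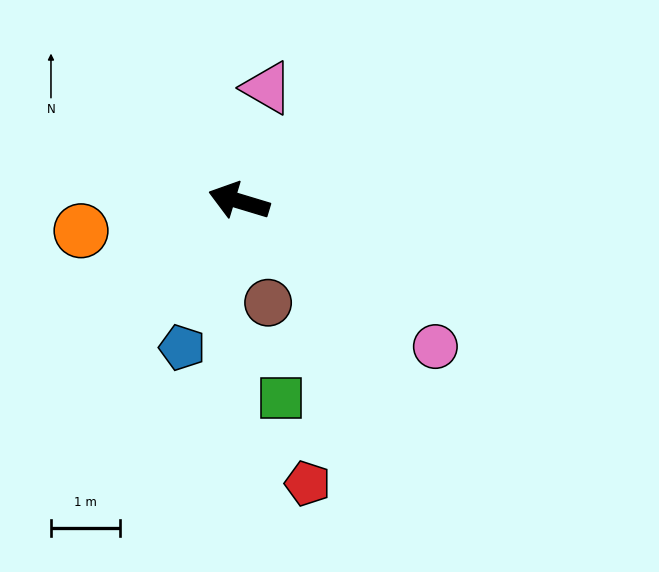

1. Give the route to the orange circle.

turn left 27°, forward 2.3 m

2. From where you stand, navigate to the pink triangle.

turn right 87°, forward 1.7 m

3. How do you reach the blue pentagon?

turn left 86°, forward 2.3 m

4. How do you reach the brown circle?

turn left 123°, forward 1.5 m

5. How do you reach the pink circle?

turn left 160°, forward 3.5 m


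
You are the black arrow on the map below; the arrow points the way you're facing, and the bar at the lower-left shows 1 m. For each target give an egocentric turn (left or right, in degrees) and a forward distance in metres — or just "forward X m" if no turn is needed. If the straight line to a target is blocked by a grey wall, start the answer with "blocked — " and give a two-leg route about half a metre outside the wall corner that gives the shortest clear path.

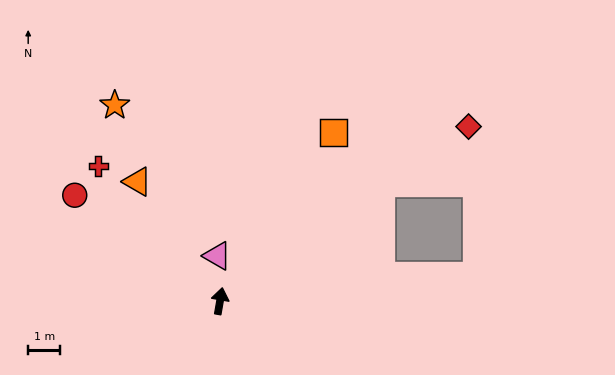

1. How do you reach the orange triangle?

turn left 45°, forward 4.5 m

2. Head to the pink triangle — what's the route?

turn left 13°, forward 1.4 m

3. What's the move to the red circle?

turn left 64°, forward 5.6 m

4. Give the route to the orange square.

turn right 24°, forward 6.3 m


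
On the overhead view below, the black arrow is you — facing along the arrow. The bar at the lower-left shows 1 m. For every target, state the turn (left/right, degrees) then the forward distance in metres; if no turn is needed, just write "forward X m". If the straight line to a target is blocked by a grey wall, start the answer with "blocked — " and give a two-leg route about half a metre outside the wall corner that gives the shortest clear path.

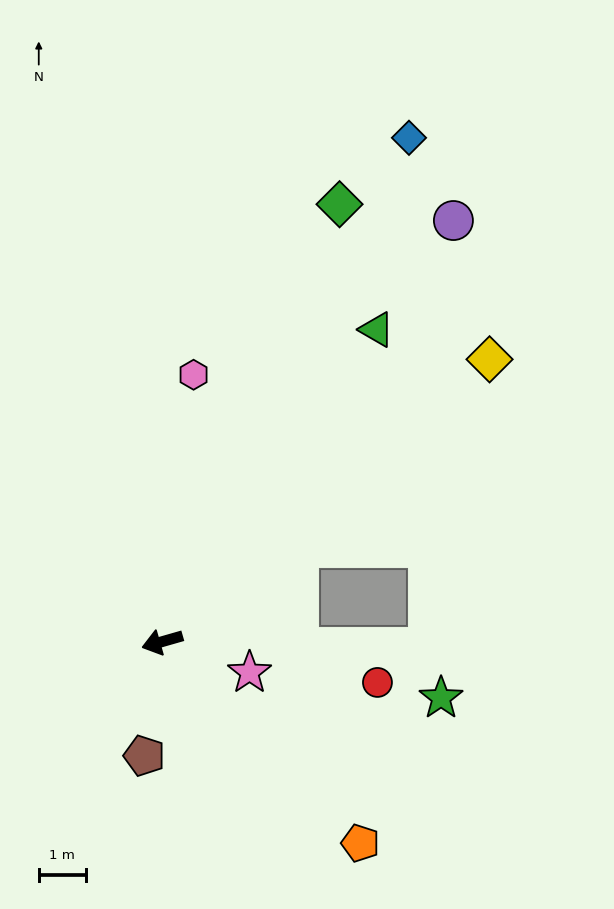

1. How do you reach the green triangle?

turn right 140°, forward 8.1 m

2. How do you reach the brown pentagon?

turn left 65°, forward 2.5 m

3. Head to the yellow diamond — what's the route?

turn right 155°, forward 9.2 m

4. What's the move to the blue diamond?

turn right 132°, forward 12.0 m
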